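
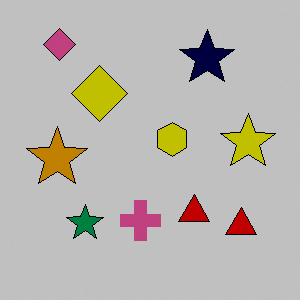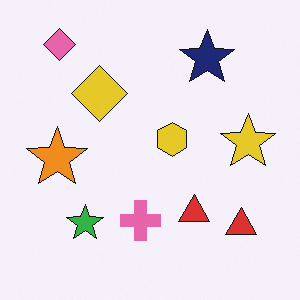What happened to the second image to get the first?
The transformation is: heavily posterized to just a handful of flat colors.

Each flat color has snapped to a coarser quantized level — most visibly, the near-white background has dropped to a flat grey.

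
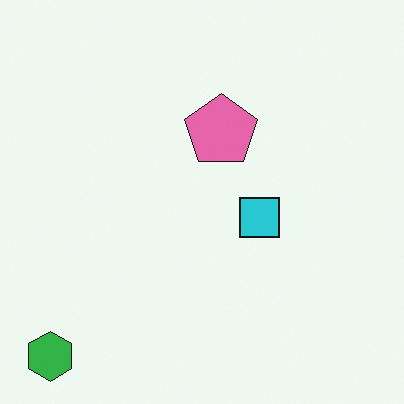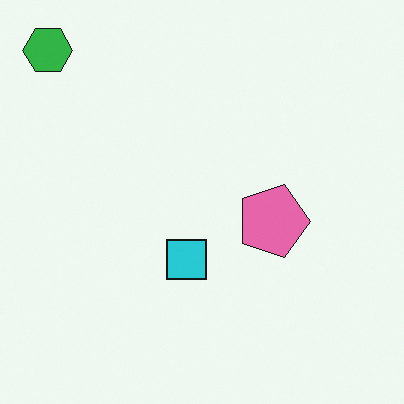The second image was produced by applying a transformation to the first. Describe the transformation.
This is the original image rotated 90° clockwise.

The green hexagon sits in the bottom-left of the first image and the top-left of the second — consistent with a whole-image 90° clockwise rotation.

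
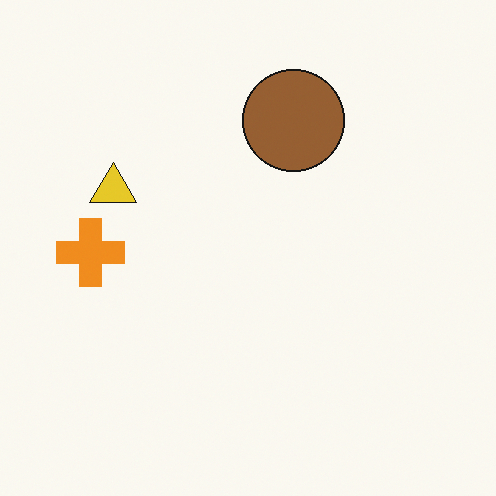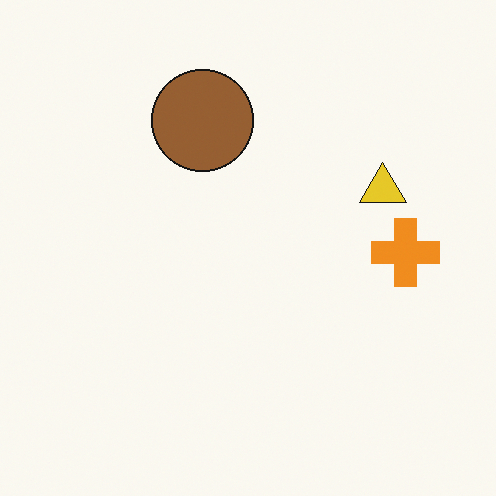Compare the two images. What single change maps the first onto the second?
This is the original image flipped horizontally (left ↔ right).

The orange cross is in the left of the first image and the right of the second — shapes on opposite sides of the vertical midline have swapped in a mirror flip.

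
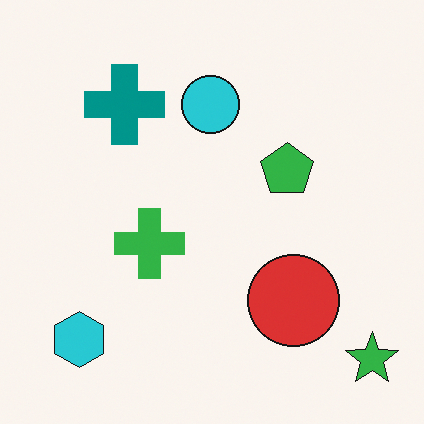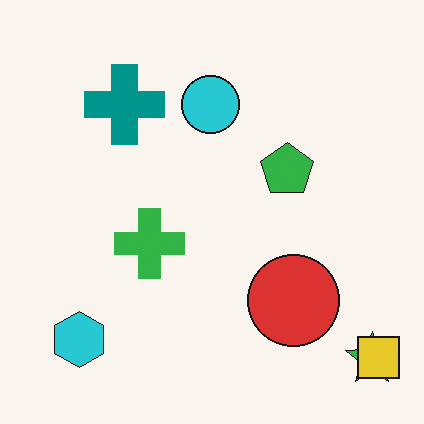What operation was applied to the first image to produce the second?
The image was overlaid with an additional yellow square.

A yellow square appears in the second image that is absent from the first.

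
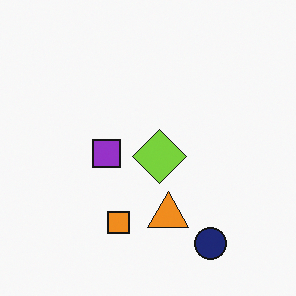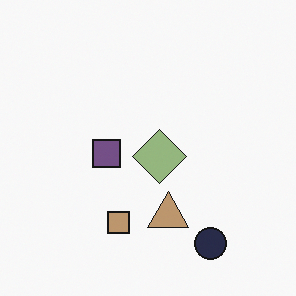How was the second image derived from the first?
The transformation is: made much more muted (saturation change).

All colors are more muted and greyish — a global saturation change.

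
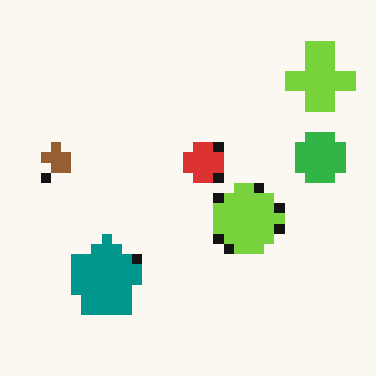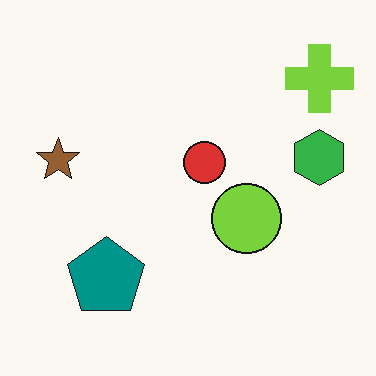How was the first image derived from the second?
The image was heavily pixelated into large blocks.

Shapes are reduced to large square blocks; fine edges and outlines are lost — a downscale-then-upscale (mosaic) effect.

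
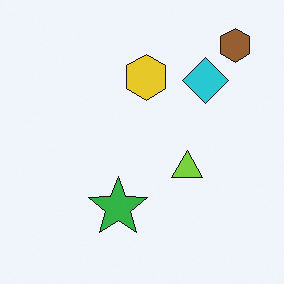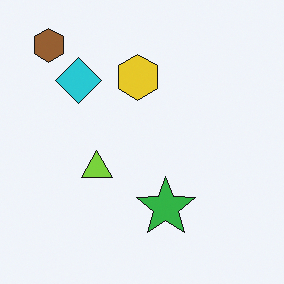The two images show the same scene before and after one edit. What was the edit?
The transformation is: flipped horizontally (left ↔ right).

The brown hexagon is in the top-right of the first image and the top-left of the second — shapes on opposite sides of the vertical midline have swapped in a mirror flip.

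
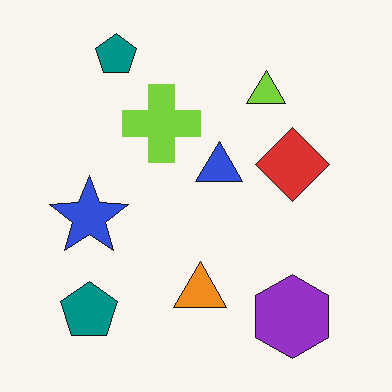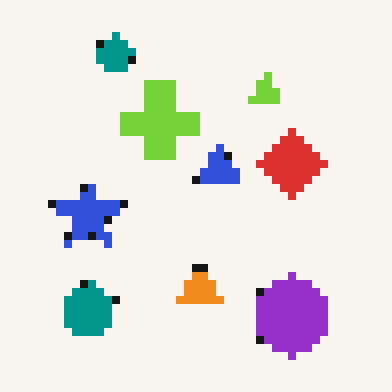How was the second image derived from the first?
This is the original image pixelated into visible square blocks.

Shapes are reduced to large square blocks; fine edges and outlines are lost — a downscale-then-upscale (mosaic) effect.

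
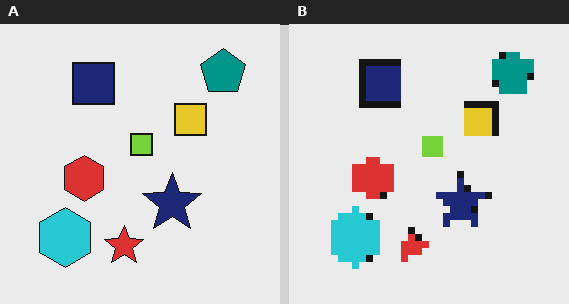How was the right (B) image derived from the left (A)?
The right (B) image is the left (A) moderately pixelated.

Shapes are reduced to large square blocks; fine edges and outlines are lost — a downscale-then-upscale (mosaic) effect.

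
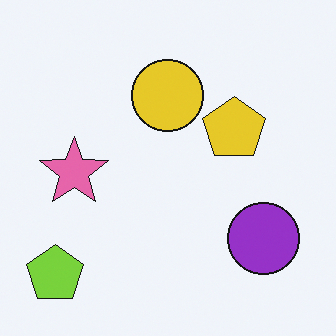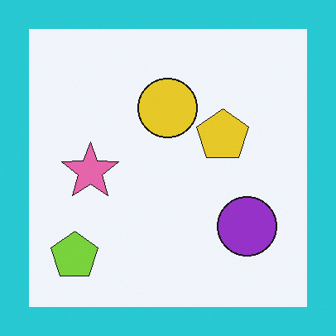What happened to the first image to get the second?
The image was framed with a cyan border.

A solid cyan frame runs around the edge of the second image, with the content slightly shrunk inside it.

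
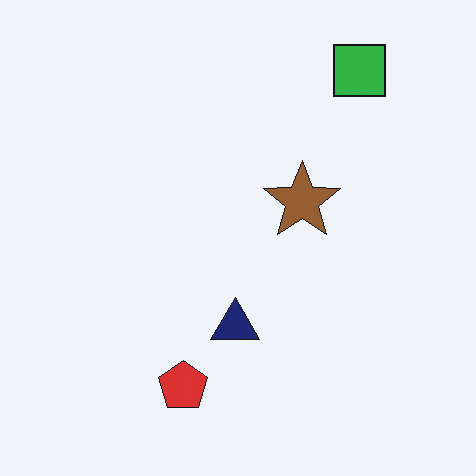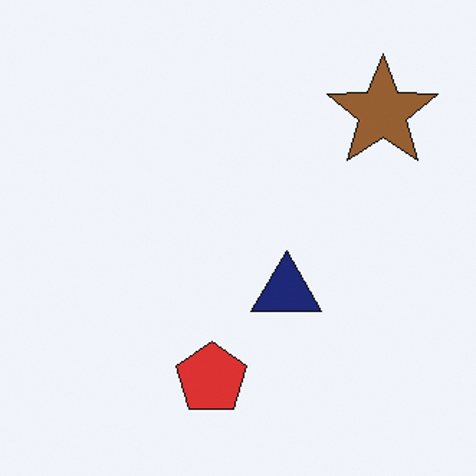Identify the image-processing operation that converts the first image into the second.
The transformation is: cropped to a modestly smaller region and rescaled.

The visible shapes are larger and the field of view is narrower; shapes near the original edges may be partly or wholly outside the frame — a crop-and-rescale.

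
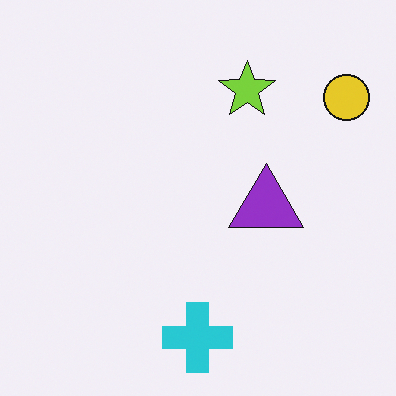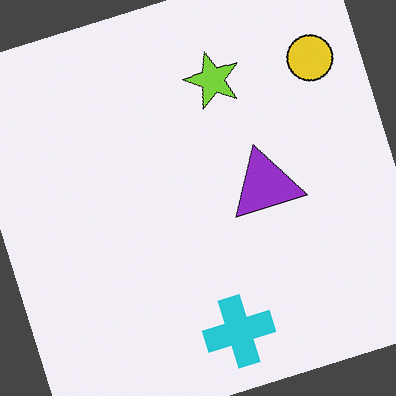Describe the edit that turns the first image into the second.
This is the original image rotated counter-clockwise by a clearly visible amount.

Every shape is tilted by the same angle and the image corners show triangular fill wedges — a whole-image rotation by a non-right angle.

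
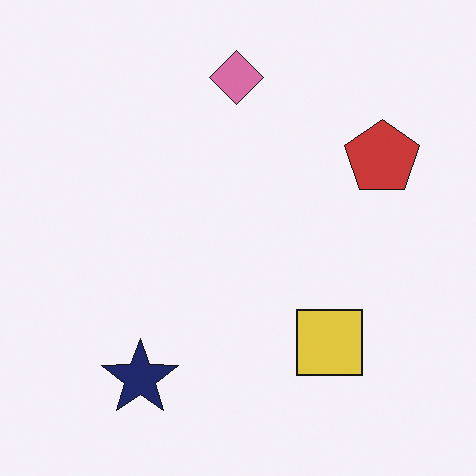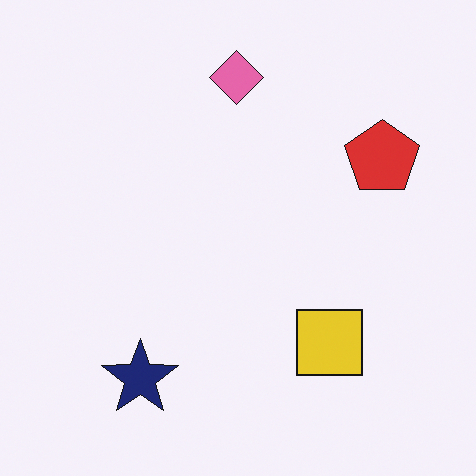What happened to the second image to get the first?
The image was slightly desaturated.

All colors are more muted and greyish — a global saturation change.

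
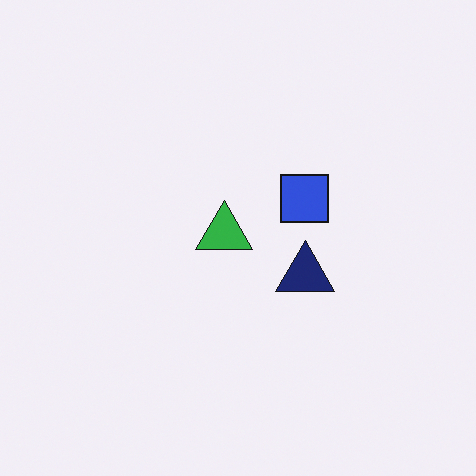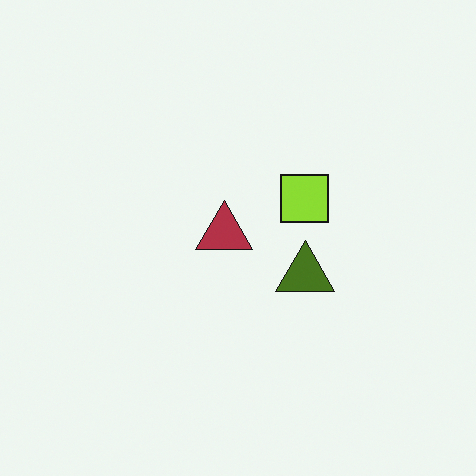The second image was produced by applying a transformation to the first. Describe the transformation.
The transformation is: hue-shifted through roughly half the color wheel.

Every shape's color has rotated by the same amount around the hue wheel — a uniform hue shift.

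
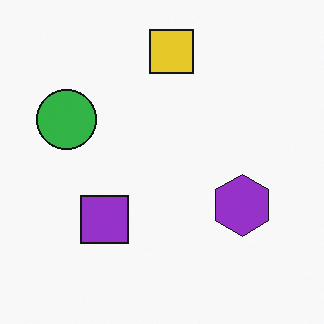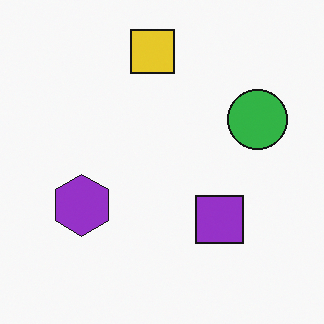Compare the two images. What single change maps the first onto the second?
Flipped horizontally (left ↔ right).

The green circle is in the left of the first image and the right of the second — shapes on opposite sides of the vertical midline have swapped in a mirror flip.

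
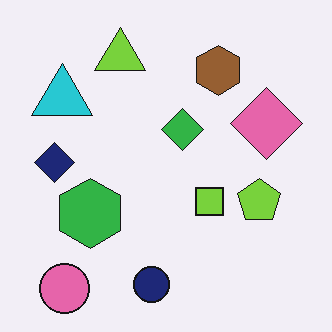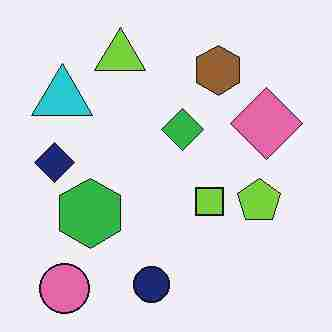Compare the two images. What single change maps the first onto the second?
It was heavily JPEG-compressed with obvious blocking artifacts.

Blocky 8×8 compression artifacts appear around shape edges and the flat background shows ringing — characteristic JPEG degradation.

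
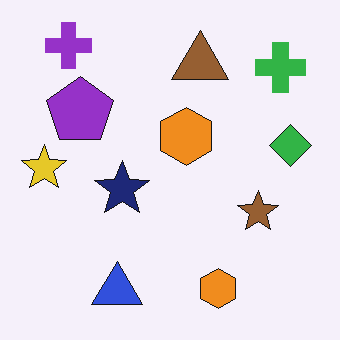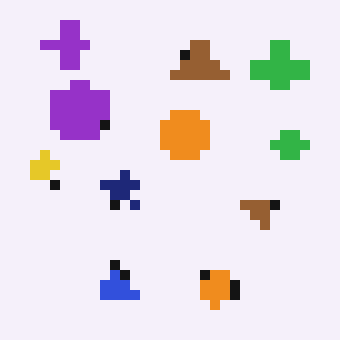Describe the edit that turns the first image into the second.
Coarsely pixelated.

Shapes are reduced to large square blocks; fine edges and outlines are lost — a downscale-then-upscale (mosaic) effect.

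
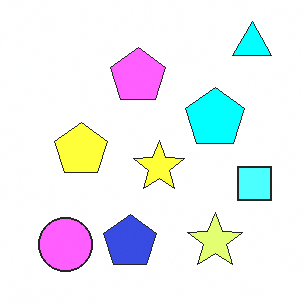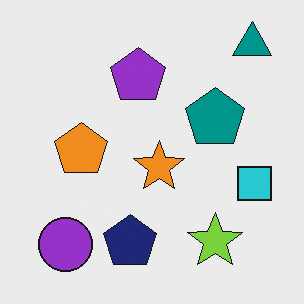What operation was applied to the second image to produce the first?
Substantially brightened.

Every pixel — background and shapes alike — is uniformly brightened.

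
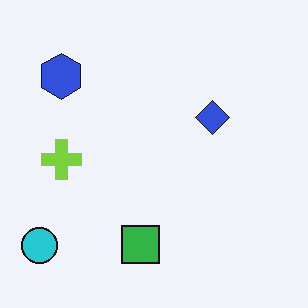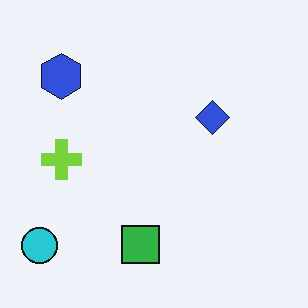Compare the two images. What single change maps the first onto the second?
The image was given moderate JPEG compression.

Blocky 8×8 compression artifacts appear around shape edges and the flat background shows ringing — characteristic JPEG degradation.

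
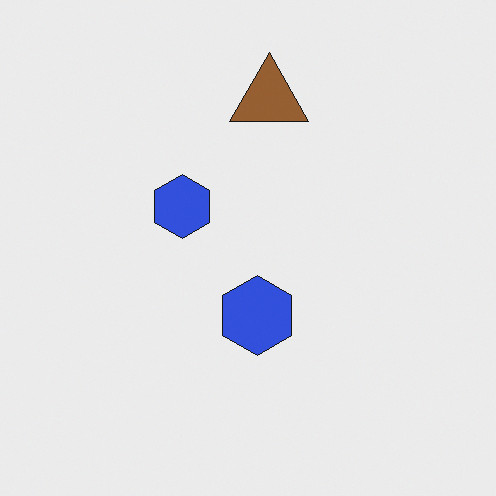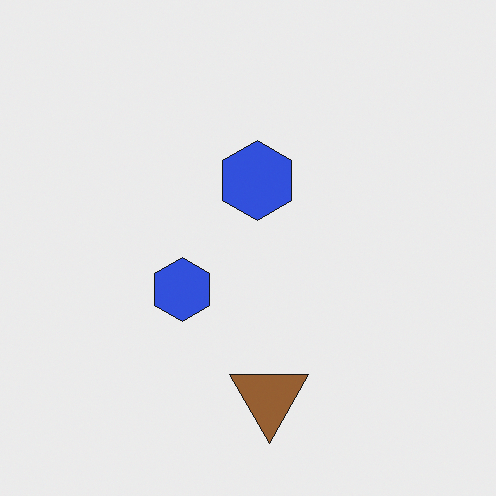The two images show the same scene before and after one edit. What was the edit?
The second image is the first flipped vertically (top ↔ bottom).

The brown triangle is in the top of the first image and the bottom of the second — shapes on opposite sides of the horizontal midline have swapped in a mirror flip.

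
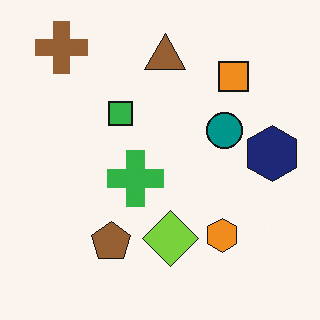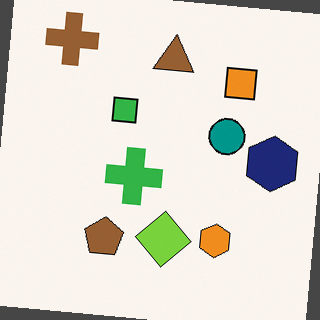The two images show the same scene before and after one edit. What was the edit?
The transformation is: rotated clockwise by a few degrees.

Every shape is tilted by the same angle and the image corners show triangular fill wedges — a whole-image rotation by a non-right angle.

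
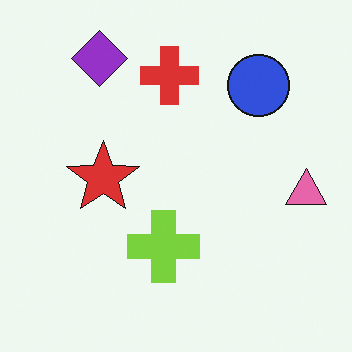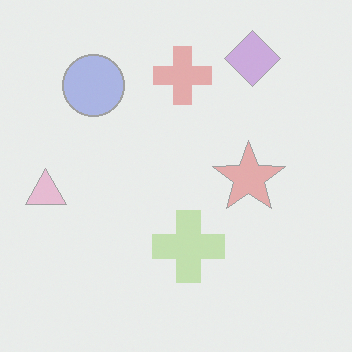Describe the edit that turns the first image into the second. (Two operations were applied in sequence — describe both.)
Flipped horizontally (left ↔ right), then washed out (contrast reduced).

The pink triangle is in the right of the first image and the left of the second — shapes on opposite sides of the vertical midline have swapped in a mirror flip. Tones are pushed toward mid-grey across the whole image — a global contrast change.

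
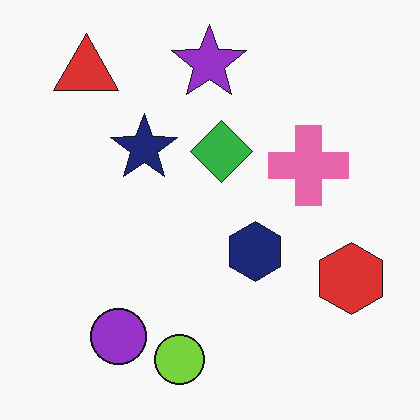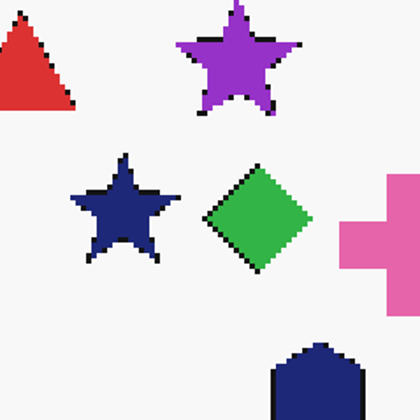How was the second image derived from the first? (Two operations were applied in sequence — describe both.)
The transformation is: lightly pixelated (a mild mosaic effect), then cropped to a noticeably smaller region and rescaled.

Shapes are reduced to large square blocks; fine edges and outlines are lost — a downscale-then-upscale (mosaic) effect. The visible shapes are larger and the field of view is narrower; shapes near the original edges may be partly or wholly outside the frame — a crop-and-rescale.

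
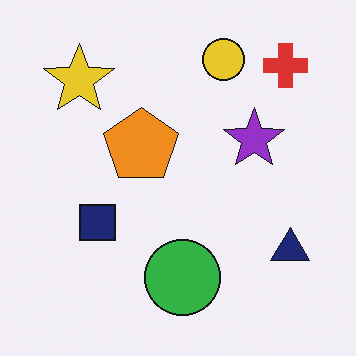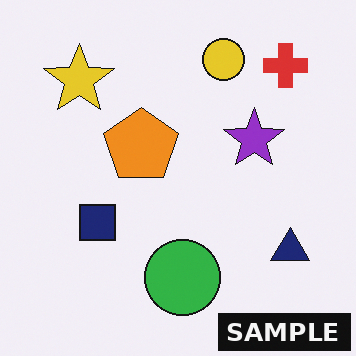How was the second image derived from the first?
It was watermarked with the text "SAMPLE" in the lower-right corner.

A dark label reading "SAMPLE" appears in the lower-right corner.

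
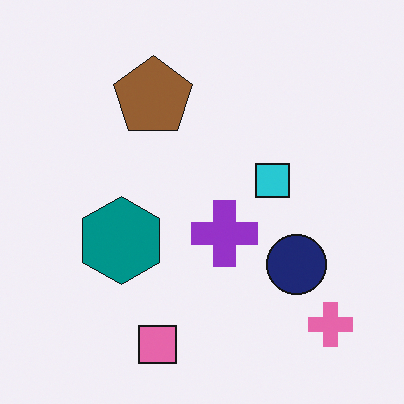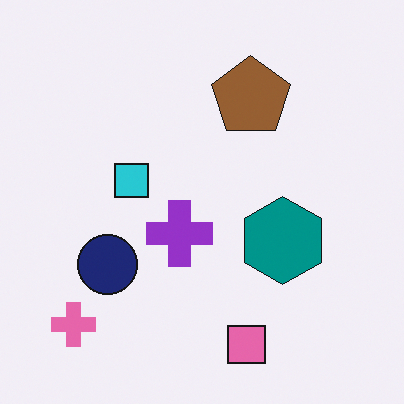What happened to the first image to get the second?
The image was flipped horizontally (left ↔ right).

The pink cross is in the bottom-right of the first image and the bottom-left of the second — shapes on opposite sides of the vertical midline have swapped in a mirror flip.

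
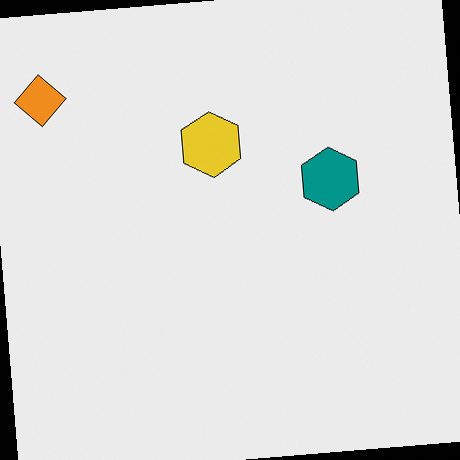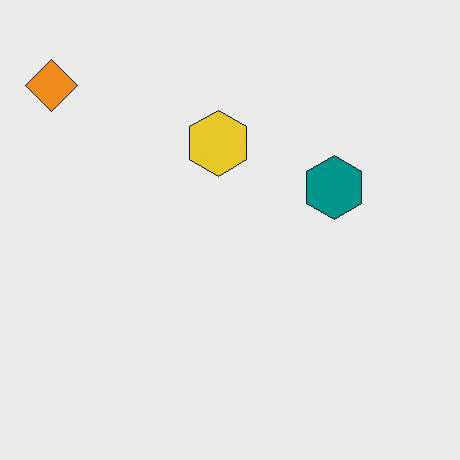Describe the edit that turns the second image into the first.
Rotated counter-clockwise by a few degrees.

Every shape is tilted by the same angle and the image corners show triangular fill wedges — a whole-image rotation by a non-right angle.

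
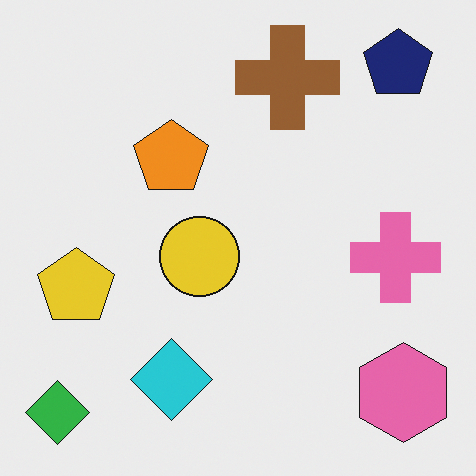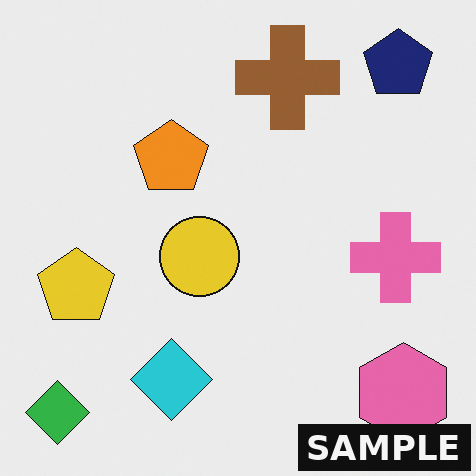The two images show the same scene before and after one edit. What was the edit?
The second image is the first watermarked with the text "SAMPLE" in the lower-right corner.

A dark label reading "SAMPLE" appears in the lower-right corner.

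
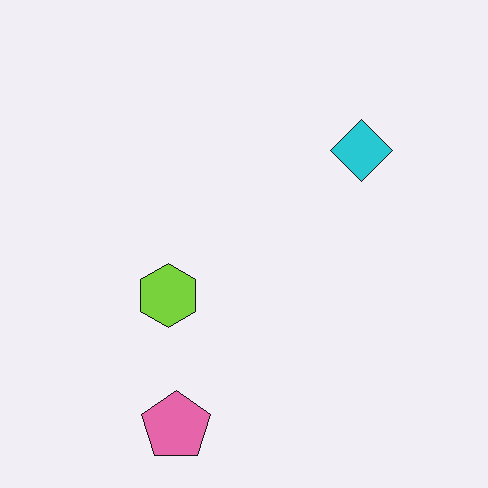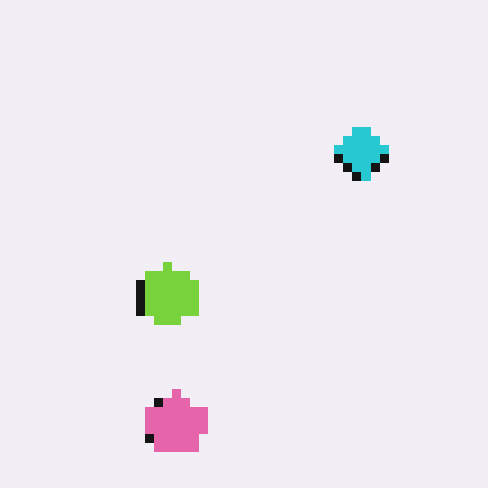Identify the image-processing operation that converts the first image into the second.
This is the original image coarsely pixelated.

Shapes are reduced to large square blocks; fine edges and outlines are lost — a downscale-then-upscale (mosaic) effect.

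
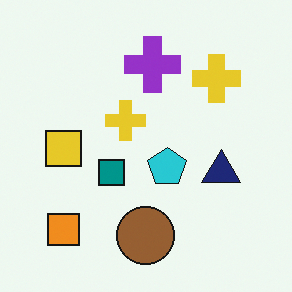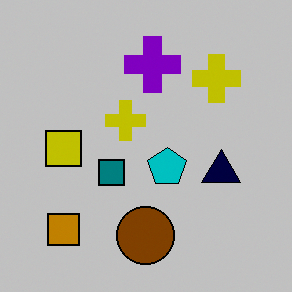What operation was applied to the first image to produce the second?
The transformation is: aggressively posterized.

Each flat color has snapped to a coarser quantized level — most visibly, the near-white background has dropped to a flat grey.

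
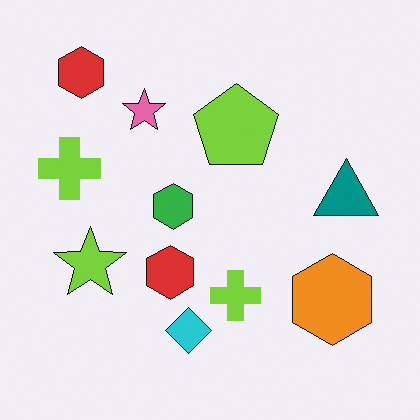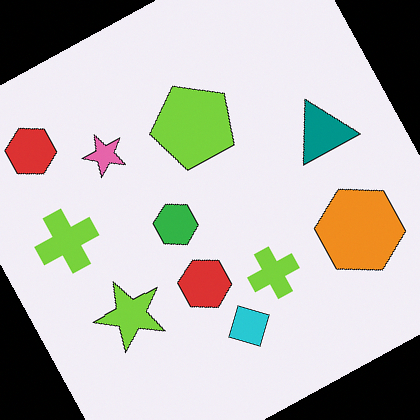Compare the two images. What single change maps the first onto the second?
This is the original image rotated counter-clockwise by a moderate amount.

Every shape is tilted by the same angle and the image corners show triangular fill wedges — a whole-image rotation by a non-right angle.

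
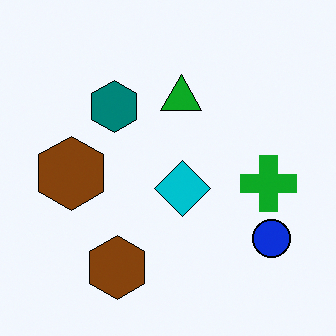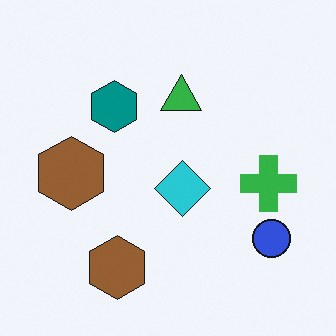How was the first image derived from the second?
The transformation is: given slightly increased contrast.

Tones are pushed away from mid-grey across the whole image — a global contrast change.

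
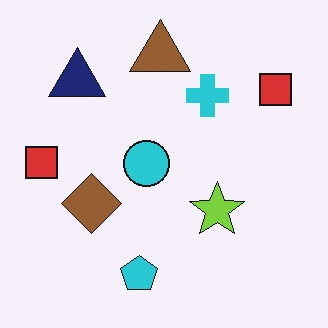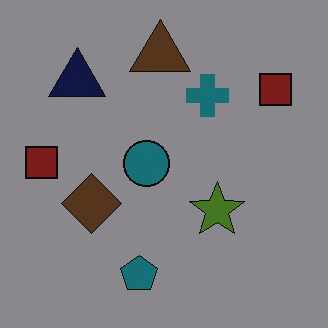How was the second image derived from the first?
It was noticeably darkened.

Every pixel — background and shapes alike — is uniformly darkened.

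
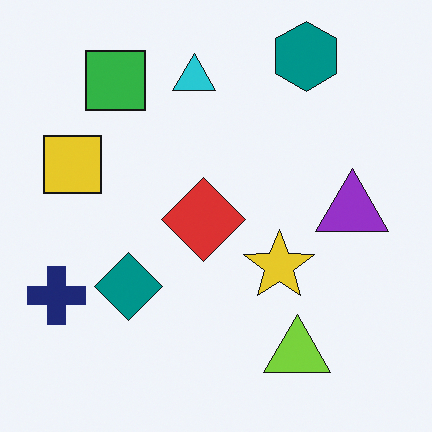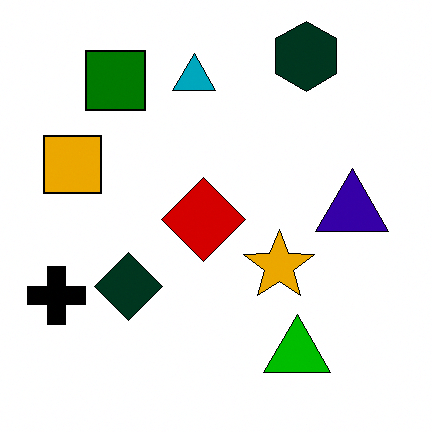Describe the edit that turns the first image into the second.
The second image is the first given much higher contrast.

Tones are pushed away from mid-grey across the whole image — a global contrast change.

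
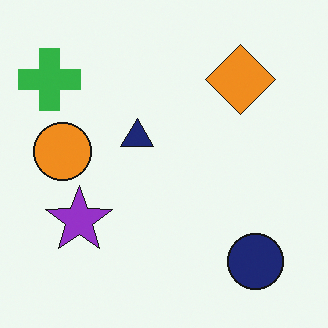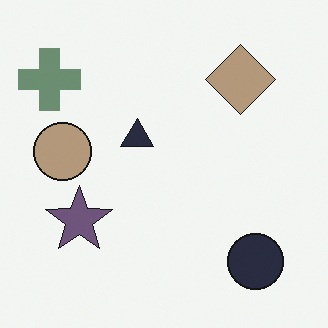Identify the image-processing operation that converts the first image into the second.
This is the original image heavily desaturated.

All colors are more muted and greyish — a global saturation change.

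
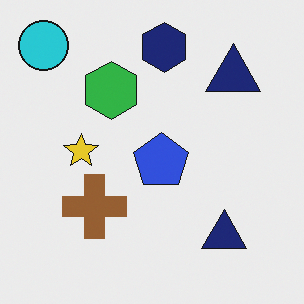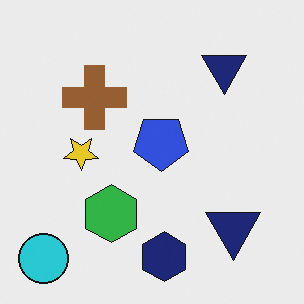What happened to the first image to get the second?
It was flipped vertically (top ↔ bottom).

The cyan circle is in the top-left of the first image and the bottom-left of the second — shapes on opposite sides of the horizontal midline have swapped in a mirror flip.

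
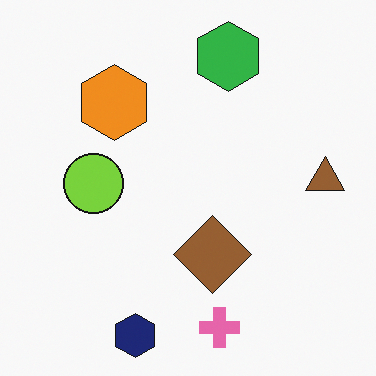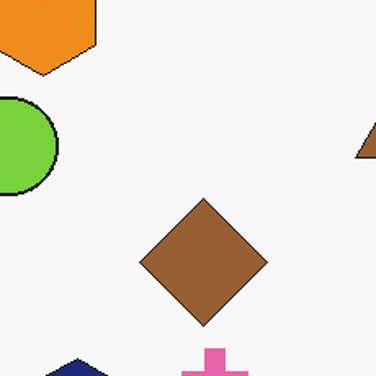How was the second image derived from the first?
The image was cropped tightly and scaled back up.

The visible shapes are larger and the field of view is narrower; shapes near the original edges may be partly or wholly outside the frame — a crop-and-rescale.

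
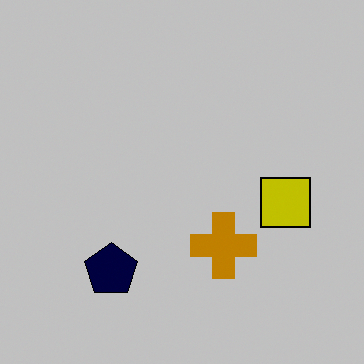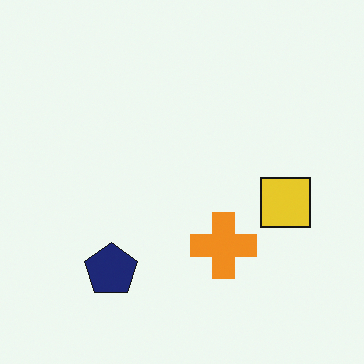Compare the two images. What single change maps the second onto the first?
The image was heavily posterized to just a handful of flat colors.

Each flat color has snapped to a coarser quantized level — most visibly, the near-white background has dropped to a flat grey.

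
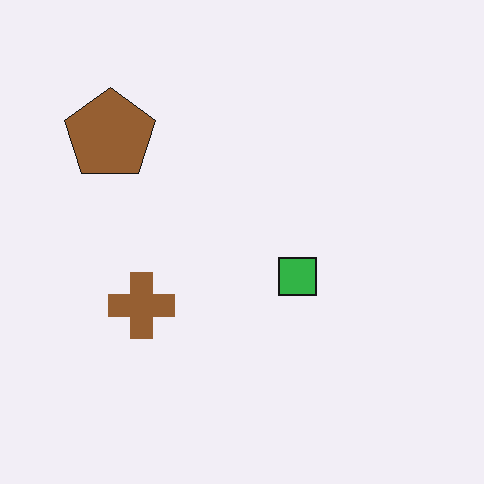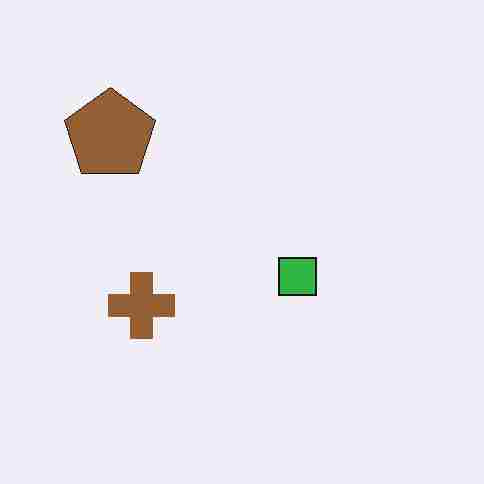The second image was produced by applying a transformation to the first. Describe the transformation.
The image was degraded with heavy JPEG compression.

Blocky 8×8 compression artifacts appear around shape edges and the flat background shows ringing — characteristic JPEG degradation.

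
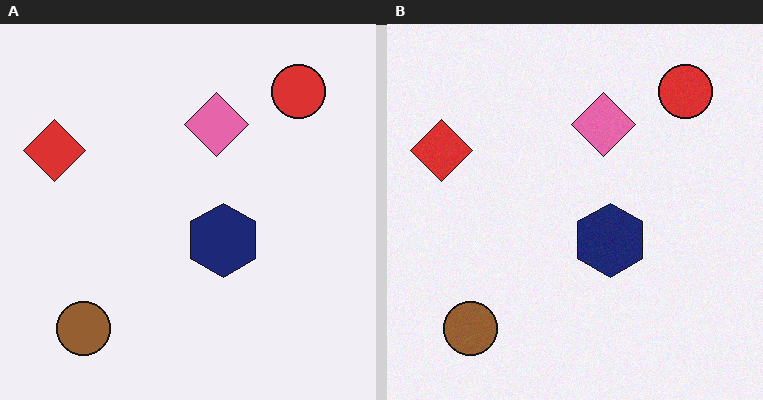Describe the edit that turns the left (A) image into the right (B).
This is the original image degraded with a light layer of grain.

Random speckle covers the whole image, including the flat background.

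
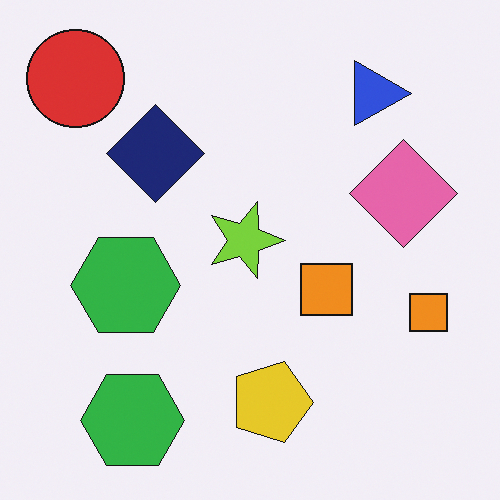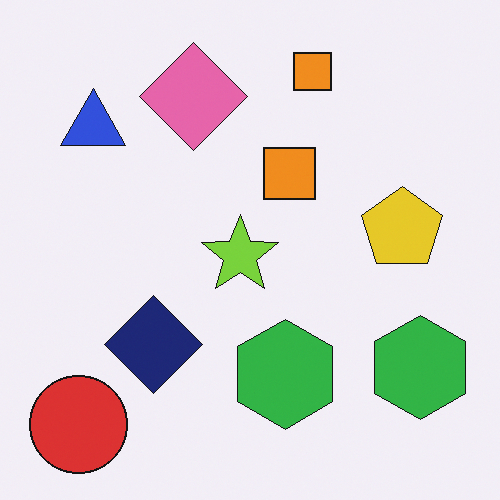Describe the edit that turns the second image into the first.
It was rotated 90° clockwise.

The red circle sits in the bottom-left of the second image and the top-left of the first — consistent with a whole-image 90° clockwise rotation.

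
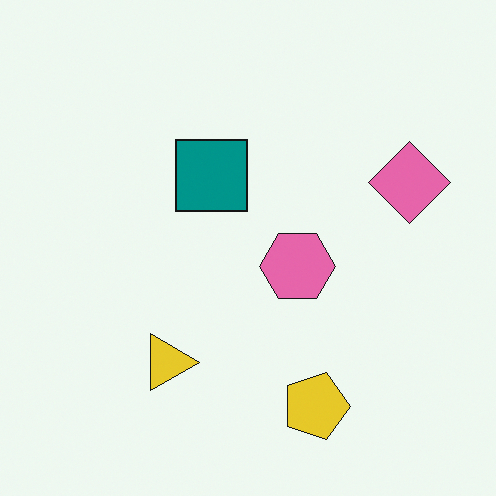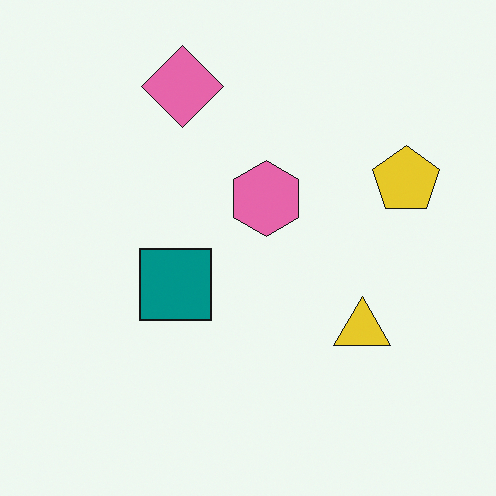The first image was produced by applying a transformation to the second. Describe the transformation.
It was rotated 90° clockwise.

The pink diamond sits in the top of the second image and the right of the first — consistent with a whole-image 90° clockwise rotation.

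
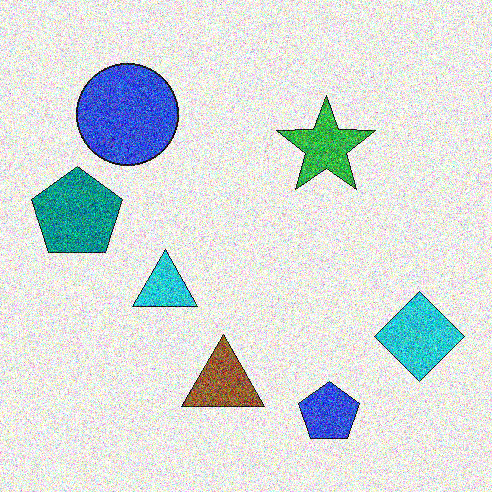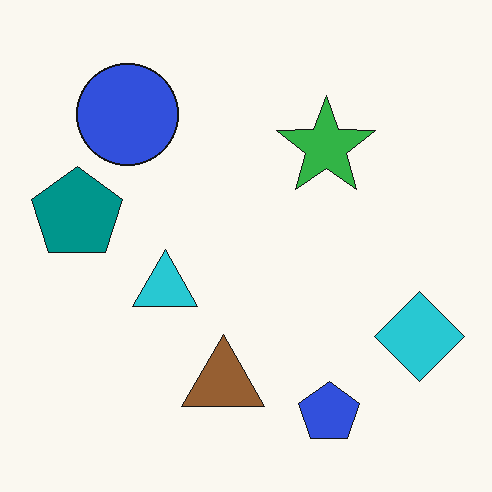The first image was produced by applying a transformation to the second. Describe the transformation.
Degraded with strong gaussian noise.

Random speckle covers the whole image, including the flat background.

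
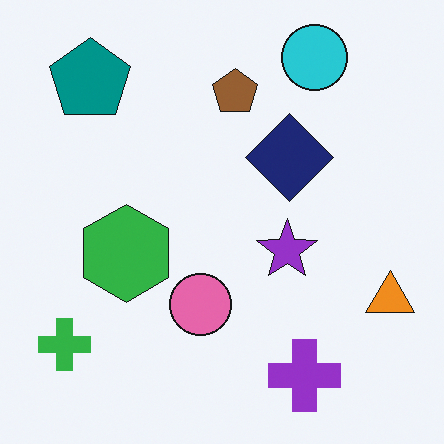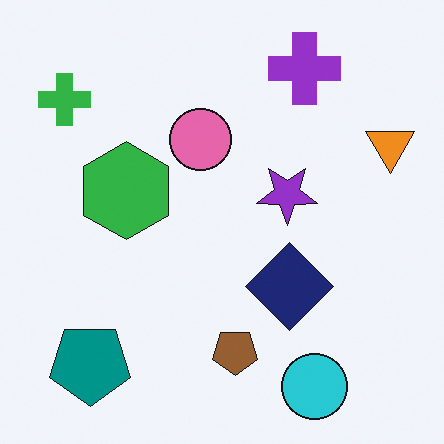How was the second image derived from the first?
It was flipped vertically (top ↔ bottom).

The cyan circle is in the top-right of the first image and the bottom-right of the second — shapes on opposite sides of the horizontal midline have swapped in a mirror flip.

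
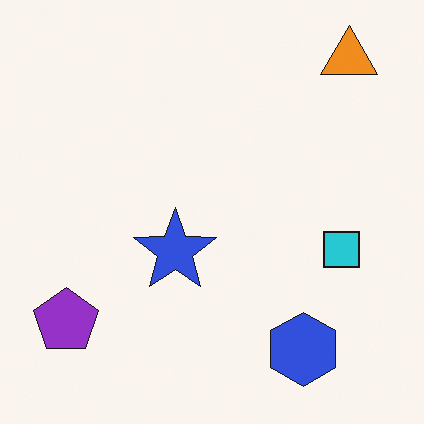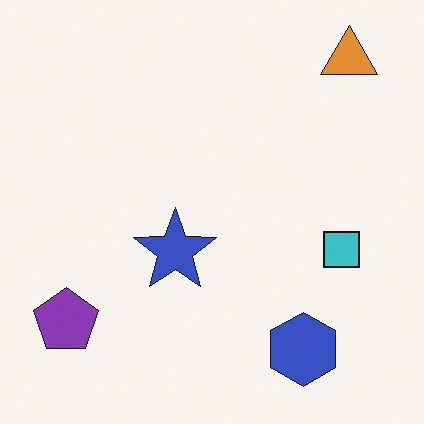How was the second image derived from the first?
Slightly desaturated.

All colors are more muted and greyish — a global saturation change.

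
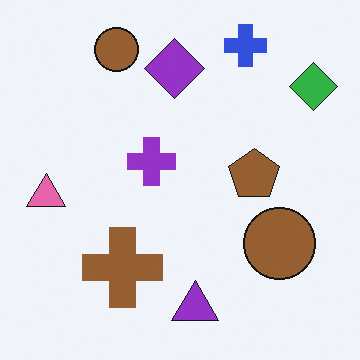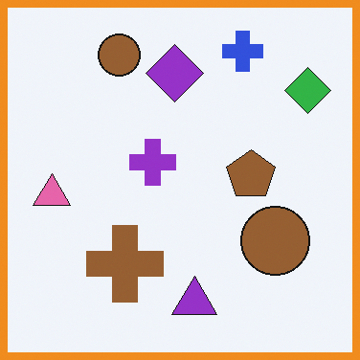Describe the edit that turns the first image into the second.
The second image is the first framed with a orange border.

A solid orange frame runs around the edge of the second image, with the content slightly shrunk inside it.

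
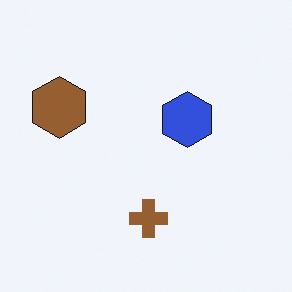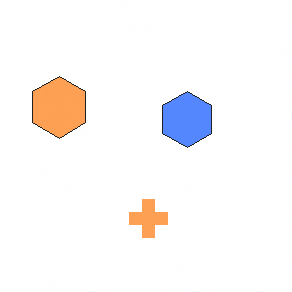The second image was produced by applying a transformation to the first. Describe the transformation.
The transformation is: brightened a lot.

Every pixel — background and shapes alike — is uniformly brightened.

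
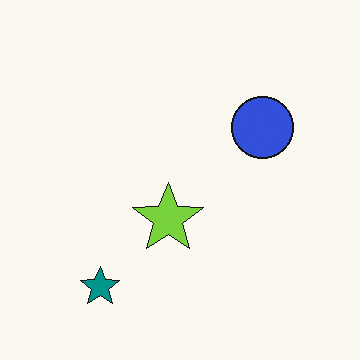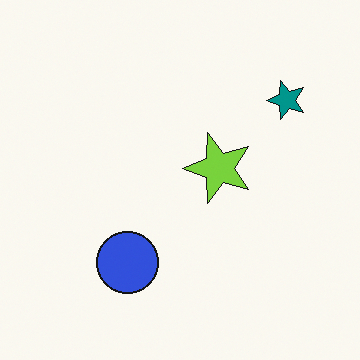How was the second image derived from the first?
Transposed (reflected across the top-left ↔ bottom-right diagonal).

Shapes have swapped their row and column positions — what was in the top-right is now in the bottom-left — a diagonal reflection.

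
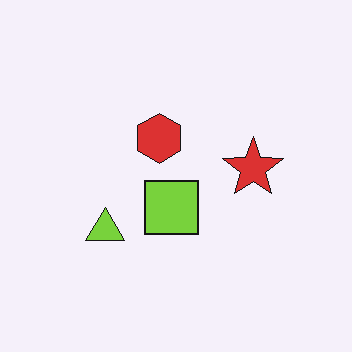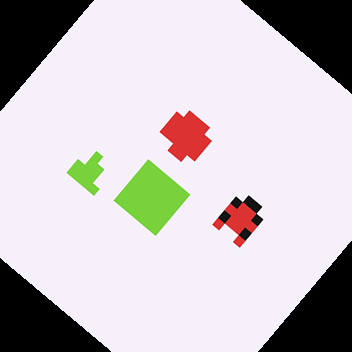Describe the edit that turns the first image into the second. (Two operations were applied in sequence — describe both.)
This is the original image coarsely pixelated, then rotated clockwise by a large amount — several tens of degrees.

Shapes are reduced to large square blocks; fine edges and outlines are lost — a downscale-then-upscale (mosaic) effect. Every shape is tilted by the same angle and the image corners show triangular fill wedges — a whole-image rotation by a non-right angle.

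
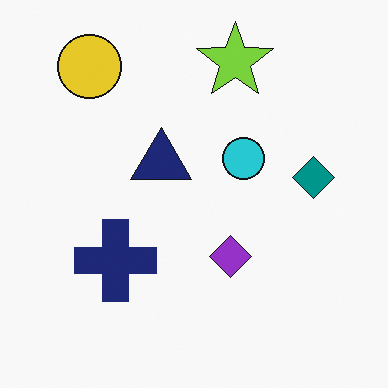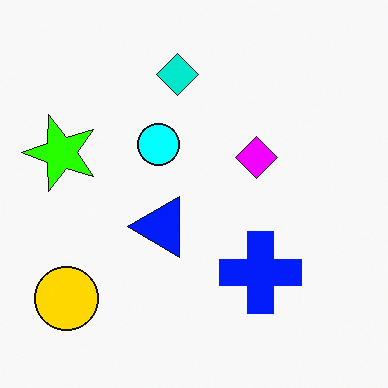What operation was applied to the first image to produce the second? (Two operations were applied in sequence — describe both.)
Made much more vivid (saturation change), then rotated 90° counter-clockwise.

All colors are more vivid — a global saturation change. The yellow circle sits in the top-left of the first image and the bottom-left of the second — consistent with a whole-image 90° counter-clockwise rotation.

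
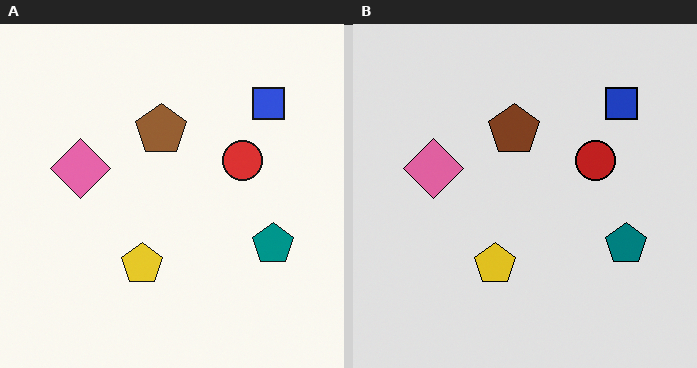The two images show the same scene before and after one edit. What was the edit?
Posterized to a reduced palette.

Each flat color has snapped to a coarser quantized level — most visibly, the near-white background has dropped to a flat grey.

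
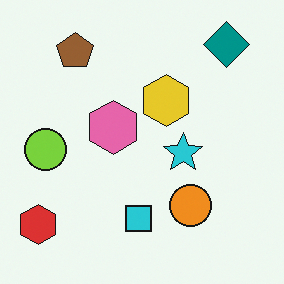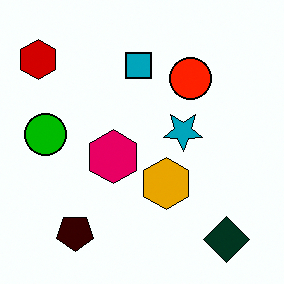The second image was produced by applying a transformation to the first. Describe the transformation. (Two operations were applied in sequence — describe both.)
This is the original image flipped vertically (top ↔ bottom), then given much higher contrast.

The teal diamond is in the top-right of the first image and the bottom-right of the second — shapes on opposite sides of the horizontal midline have swapped in a mirror flip. Tones are pushed away from mid-grey across the whole image — a global contrast change.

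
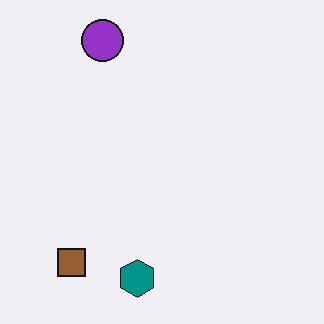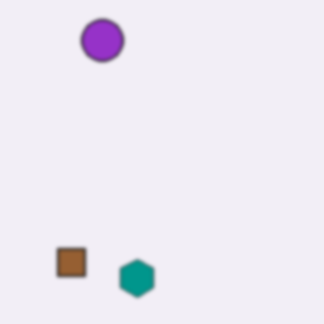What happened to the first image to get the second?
Slightly softened.

Shape edges and outlines are uniformly softened across the whole image.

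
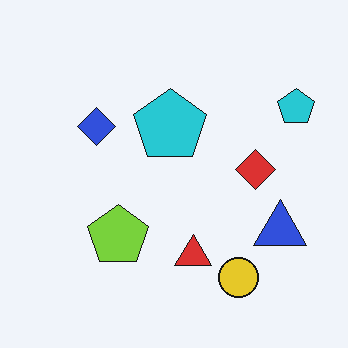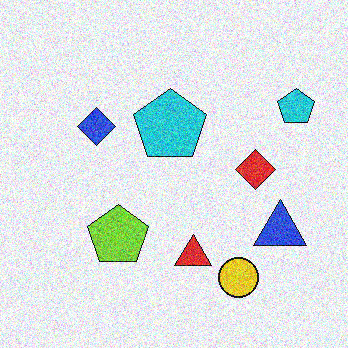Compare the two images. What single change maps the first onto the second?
The image was degraded with a thick layer of grain.

Random speckle covers the whole image, including the flat background.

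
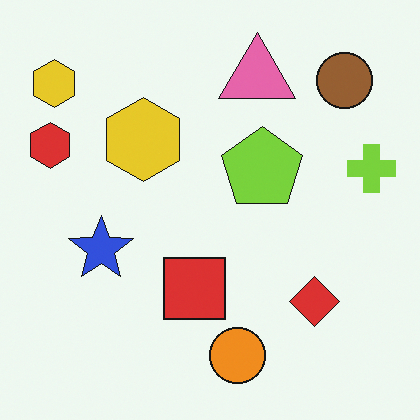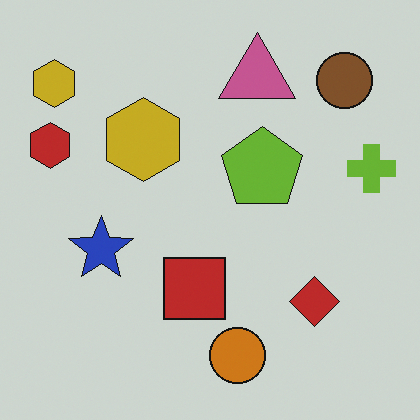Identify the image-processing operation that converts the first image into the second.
The image was darkened a little.

Every pixel — background and shapes alike — is uniformly darkened.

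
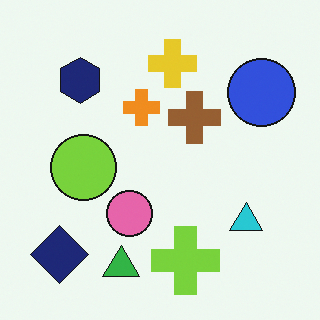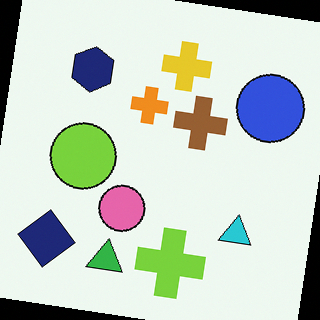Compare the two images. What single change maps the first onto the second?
It was rotated clockwise by a slight angle.

Every shape is tilted by the same angle and the image corners show triangular fill wedges — a whole-image rotation by a non-right angle.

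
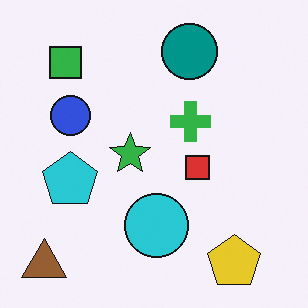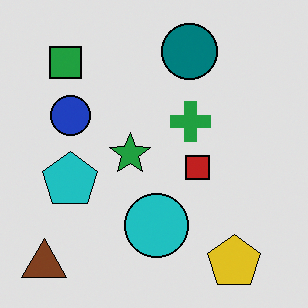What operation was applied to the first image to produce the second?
Moderately posterized.

Each flat color has snapped to a coarser quantized level — most visibly, the near-white background has dropped to a flat grey.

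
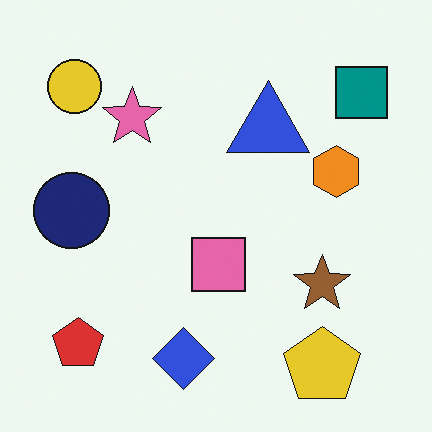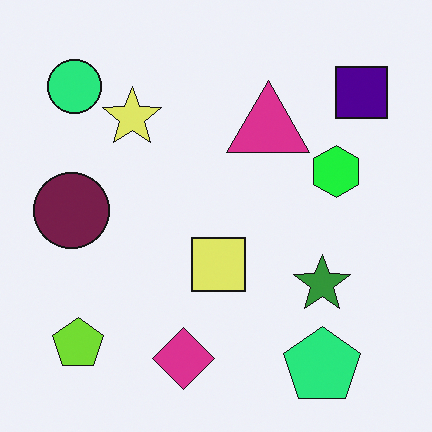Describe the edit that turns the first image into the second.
This is the original image hue-shifted by a moderate amount.

Every shape's color has rotated by the same amount around the hue wheel — a uniform hue shift.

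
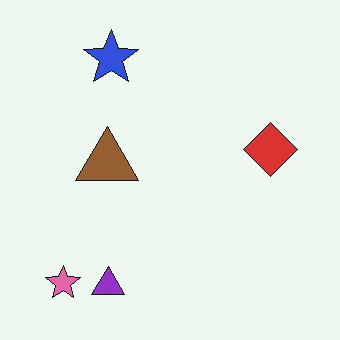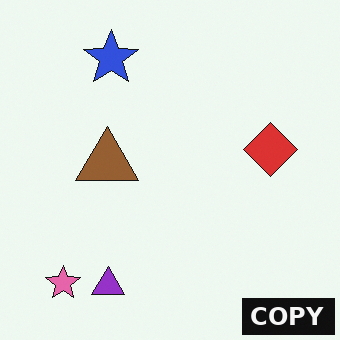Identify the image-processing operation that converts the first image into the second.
Watermarked with the text "COPY" in the lower-right corner.

A dark label reading "COPY" appears in the lower-right corner.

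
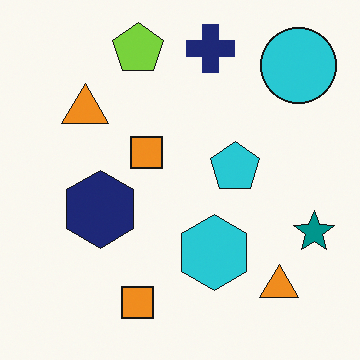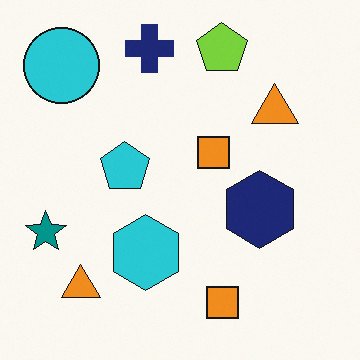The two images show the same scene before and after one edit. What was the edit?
The image was flipped horizontally (left ↔ right).

The teal star is in the right of the first image and the left of the second — shapes on opposite sides of the vertical midline have swapped in a mirror flip.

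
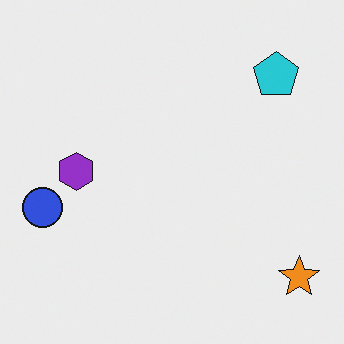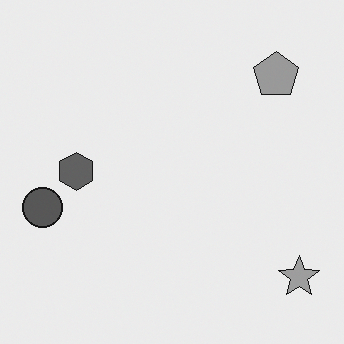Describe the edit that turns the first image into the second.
The transformation is: converted to grayscale.

All color is removed — every shape is now a shade of grey.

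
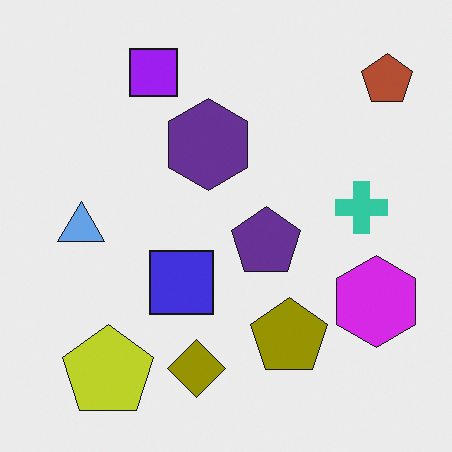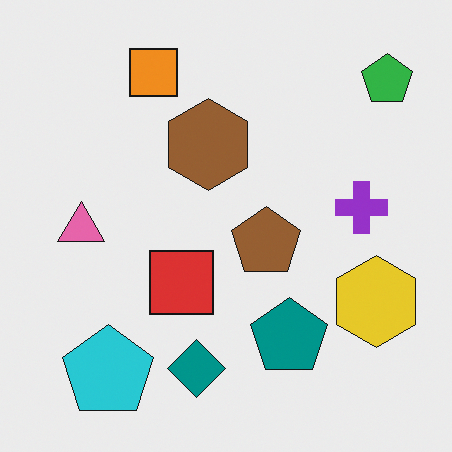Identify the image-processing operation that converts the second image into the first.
It was hue-shifted through roughly half the color wheel.

Every shape's color has rotated by the same amount around the hue wheel — a uniform hue shift.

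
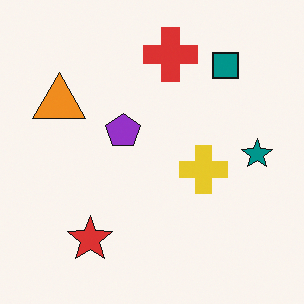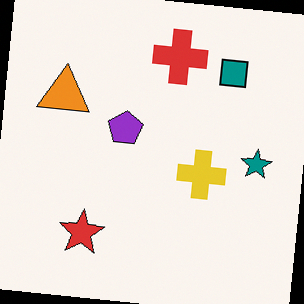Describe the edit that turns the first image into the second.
The second image is the first rotated clockwise by a small amount.

Every shape is tilted by the same angle and the image corners show triangular fill wedges — a whole-image rotation by a non-right angle.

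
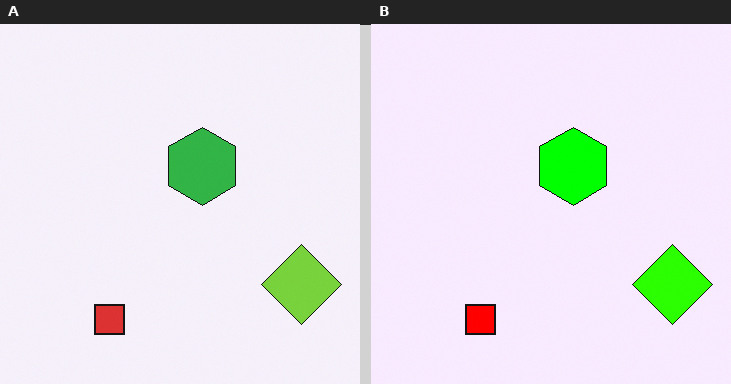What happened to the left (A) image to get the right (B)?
This is the original image heavily oversaturated.

All colors are more vivid — a global saturation change.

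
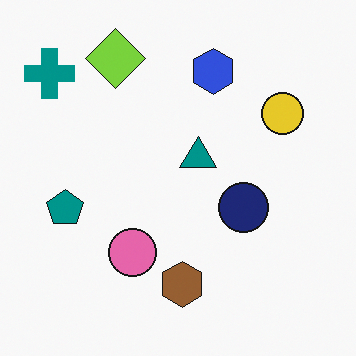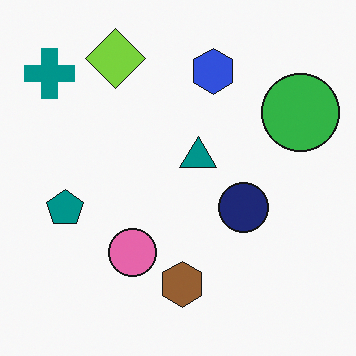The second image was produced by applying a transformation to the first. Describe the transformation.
The transformation is: overlaid with an additional green circle.

A green circle appears in the second image that is absent from the first.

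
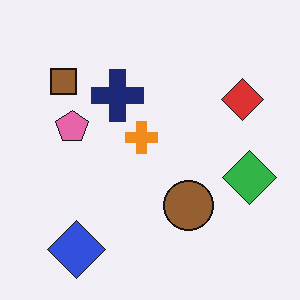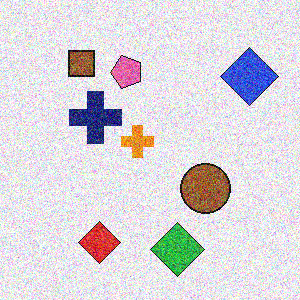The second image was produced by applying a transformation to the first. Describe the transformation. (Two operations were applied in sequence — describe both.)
The second image is the first transposed (reflected across the top-left ↔ bottom-right diagonal), then degraded with heavy additive noise.

Shapes have swapped their row and column positions — what was in the top-right is now in the bottom-left — a diagonal reflection. Random speckle covers the whole image, including the flat background.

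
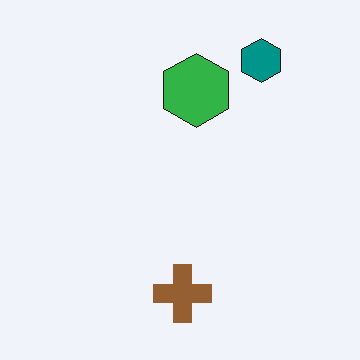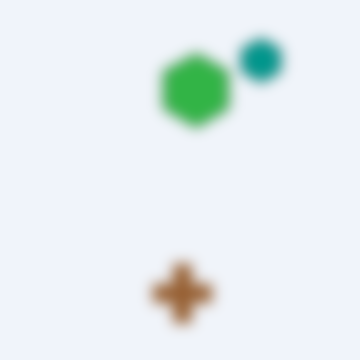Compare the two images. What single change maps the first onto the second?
It was heavily blurred.

Shape edges and outlines are uniformly softened across the whole image.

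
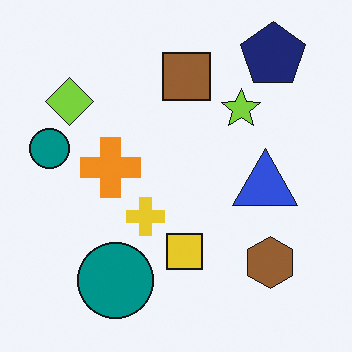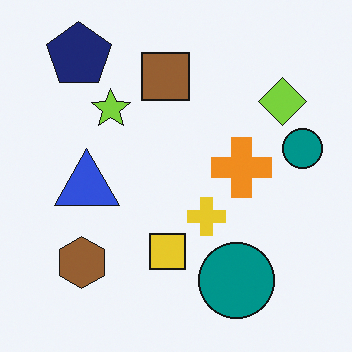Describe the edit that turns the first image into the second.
It was flipped horizontally (left ↔ right).

The lime diamond is in the top-left of the first image and the top-right of the second — shapes on opposite sides of the vertical midline have swapped in a mirror flip.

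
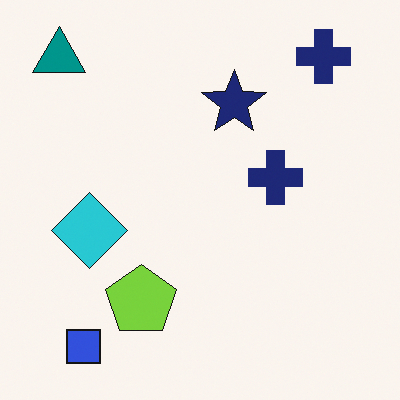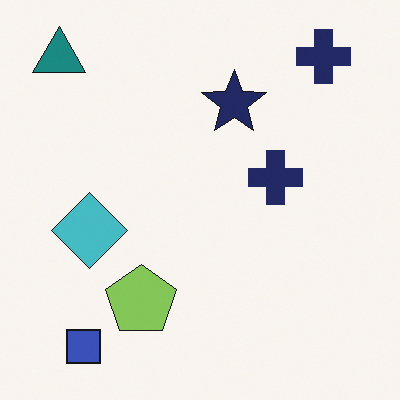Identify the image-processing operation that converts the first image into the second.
It was slightly desaturated.

All colors are more muted and greyish — a global saturation change.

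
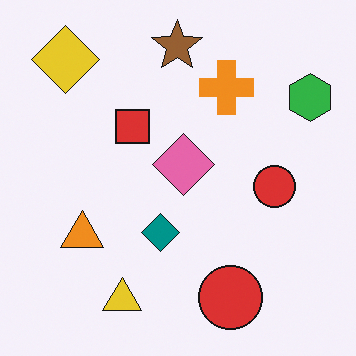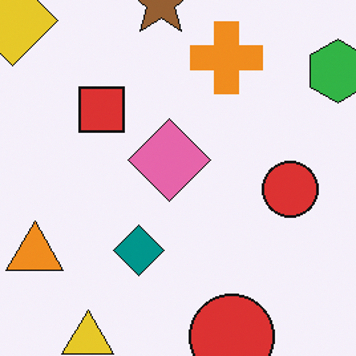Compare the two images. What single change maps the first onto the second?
The transformation is: cropped to a modestly smaller region and rescaled.

The visible shapes are larger and the field of view is narrower; shapes near the original edges may be partly or wholly outside the frame — a crop-and-rescale.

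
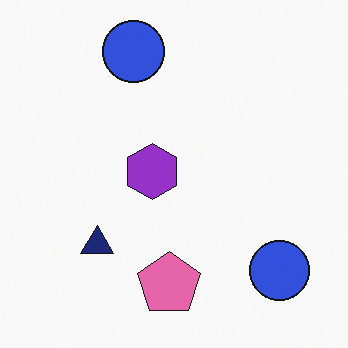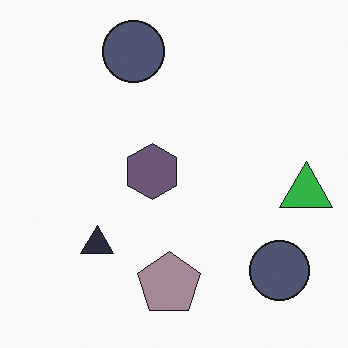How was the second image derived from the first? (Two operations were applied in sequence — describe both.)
Made much more muted (saturation change), then overlaid with an additional green triangle.

All colors are more muted and greyish — a global saturation change. A green triangle appears in the second image that is absent from the first.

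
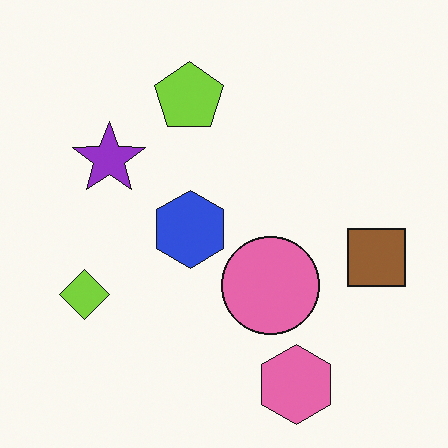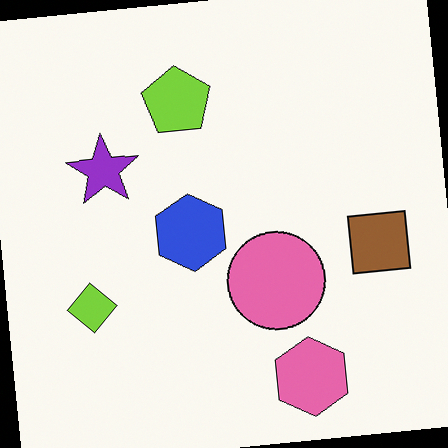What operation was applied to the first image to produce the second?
The second image is the first rotated counter-clockwise by a few degrees.

Every shape is tilted by the same angle and the image corners show triangular fill wedges — a whole-image rotation by a non-right angle.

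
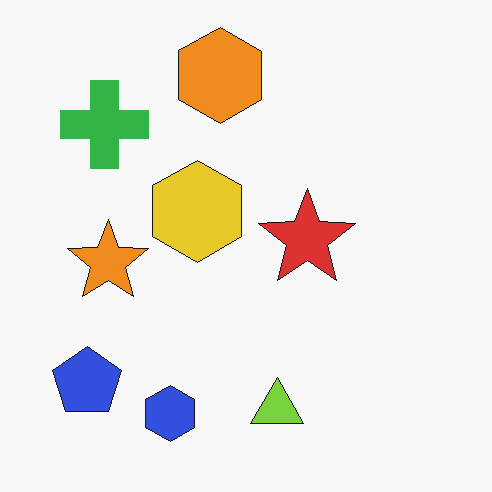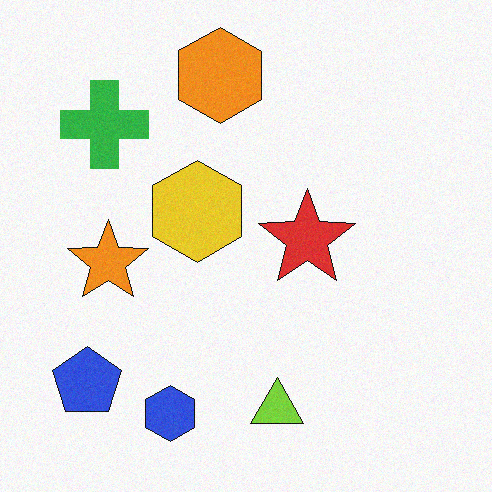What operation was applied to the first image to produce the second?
Degraded with a light layer of grain.

Random speckle covers the whole image, including the flat background.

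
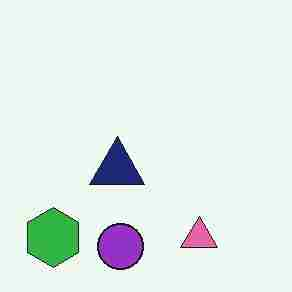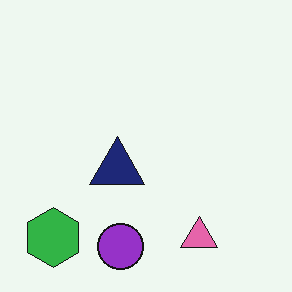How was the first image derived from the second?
It was heavily JPEG-compressed with obvious blocking artifacts.

Blocky 8×8 compression artifacts appear around shape edges and the flat background shows ringing — characteristic JPEG degradation.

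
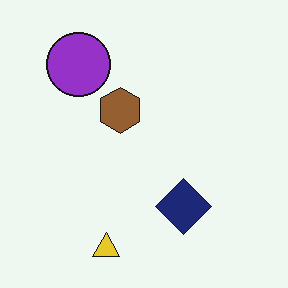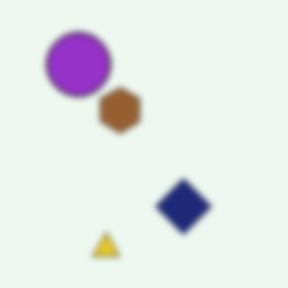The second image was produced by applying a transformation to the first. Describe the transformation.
The image was noticeably gaussian-blurred.

Shape edges and outlines are uniformly softened across the whole image.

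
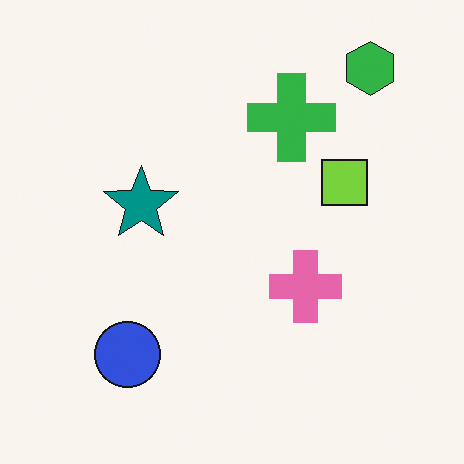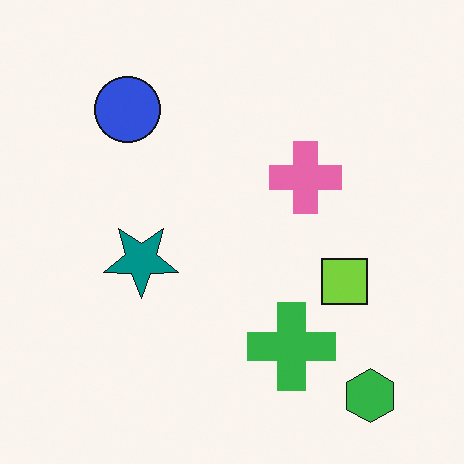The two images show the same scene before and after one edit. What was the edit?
It was flipped vertically (top ↔ bottom).

The green hexagon is in the top-right of the first image and the bottom-right of the second — shapes on opposite sides of the horizontal midline have swapped in a mirror flip.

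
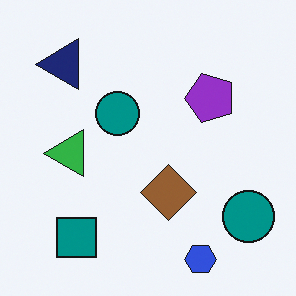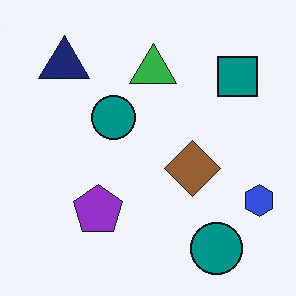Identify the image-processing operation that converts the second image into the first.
The transformation is: transposed (reflected across the top-left ↔ bottom-right diagonal).

Shapes have swapped their row and column positions — what was in the top-right is now in the bottom-left — a diagonal reflection.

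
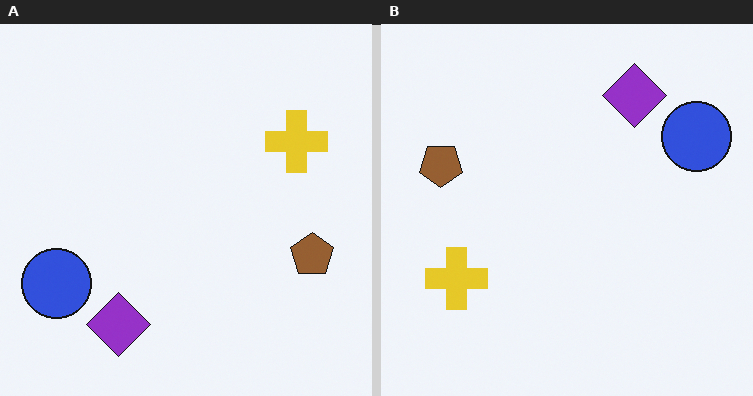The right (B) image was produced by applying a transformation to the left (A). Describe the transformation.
Rotated 180°.

The blue circle sits in the bottom-left of the left (A) image and the top-right of the right (B) — consistent with a whole-image 180° rotation.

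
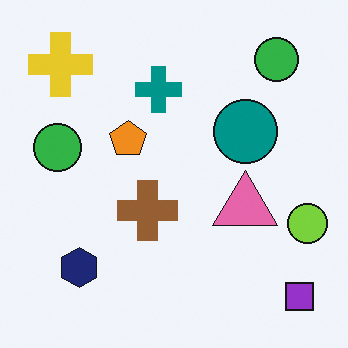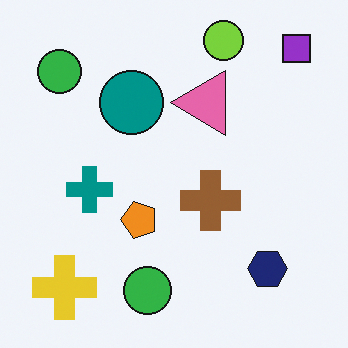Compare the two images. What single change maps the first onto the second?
The transformation is: rotated 90° counter-clockwise.

The purple square sits in the bottom-right of the first image and the top-right of the second — consistent with a whole-image 90° counter-clockwise rotation.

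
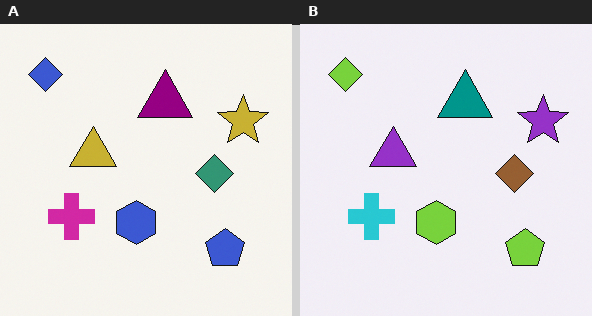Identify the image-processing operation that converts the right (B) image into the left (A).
The image was hue-shifted by a moderate amount.

Every shape's color has rotated by the same amount around the hue wheel — a uniform hue shift.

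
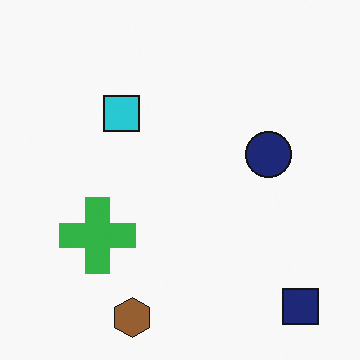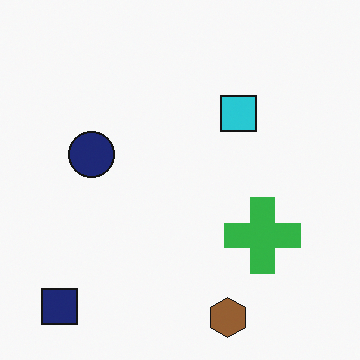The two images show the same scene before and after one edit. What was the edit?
It was flipped horizontally (left ↔ right).

The navy square is in the bottom-right of the first image and the bottom-left of the second — shapes on opposite sides of the vertical midline have swapped in a mirror flip.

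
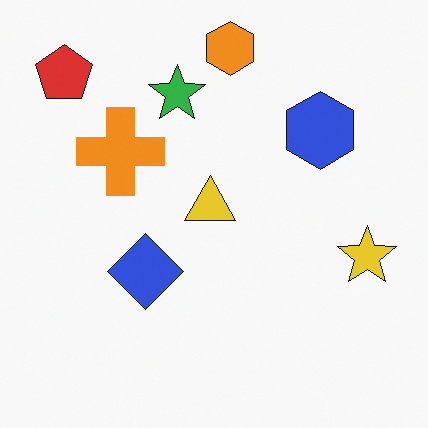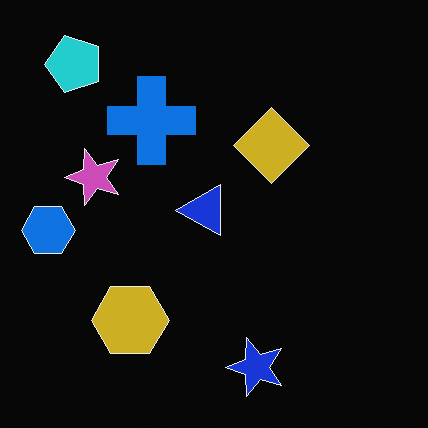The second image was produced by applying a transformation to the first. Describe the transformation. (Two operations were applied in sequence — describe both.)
The second image is the first transposed (reflected across the top-left ↔ bottom-right diagonal), then color-inverted (negative).

Shapes have swapped their row and column positions — what was in the top-right is now in the bottom-left — a diagonal reflection. The light background has become dark and every shape's color is its complement — a photographic negative.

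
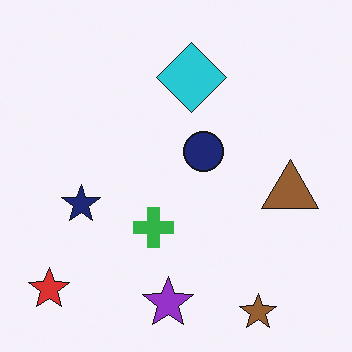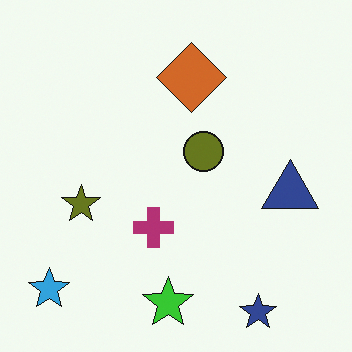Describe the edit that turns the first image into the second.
This is the original image hue-shifted by a large amount.

Every shape's color has rotated by the same amount around the hue wheel — a uniform hue shift.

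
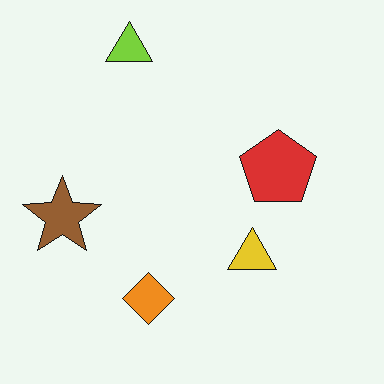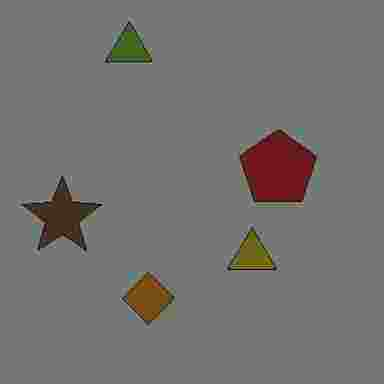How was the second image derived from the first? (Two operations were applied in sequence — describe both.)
This is the original image darkened a lot, then heavily JPEG-compressed with obvious blocking artifacts.

Every pixel — background and shapes alike — is uniformly darkened. Blocky 8×8 compression artifacts appear around shape edges and the flat background shows ringing — characteristic JPEG degradation.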